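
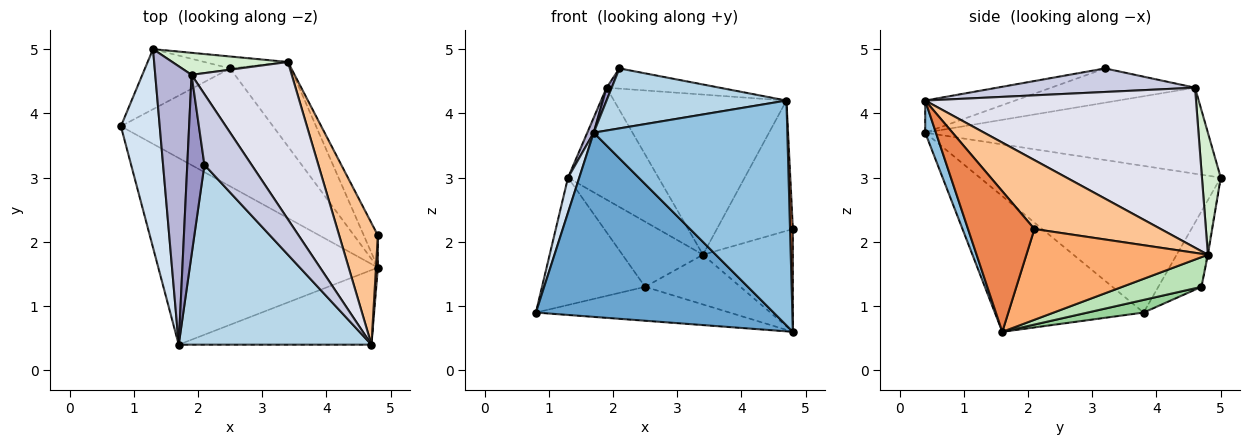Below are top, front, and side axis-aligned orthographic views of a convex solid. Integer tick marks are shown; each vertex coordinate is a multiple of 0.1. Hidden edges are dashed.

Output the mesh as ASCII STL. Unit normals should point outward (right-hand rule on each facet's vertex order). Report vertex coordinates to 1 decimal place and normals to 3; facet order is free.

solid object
 facet normal -0.403 -0.643 -0.651
  outer loop
   vertex 1.7 0.4 3.7
   vertex 0.8 3.8 0.9
   vertex 4.8 1.6 0.6
  endloop
 endfacet
 facet normal 0.052 -0.948 -0.314
  outer loop
   vertex 4.7 0.4 4.2
   vertex 1.7 0.4 3.7
   vertex 4.8 1.6 0.6
  endloop
 endfacet
 facet normal -0.156 -0.312 0.937
  outer loop
   vertex 4.7 0.4 4.2
   vertex 2.1 3.2 4.7
   vertex 1.7 0.4 3.7
  endloop
 endfacet
 facet normal -0.966 -0.045 0.256
  outer loop
   vertex 1.3 5.0 3.0
   vertex 0.8 3.8 0.9
   vertex 1.7 0.4 3.7
  endloop
 endfacet
 facet normal 0.999 -0.043 0.013
  outer loop
   vertex 4.8 2.1 2.2
   vertex 4.7 0.4 4.2
   vertex 4.8 1.6 0.6
  endloop
 endfacet
 facet normal 0.888 0.440 -0.137
  outer loop
   vertex 4.8 2.1 2.2
   vertex 4.8 1.6 0.6
   vertex 3.4 4.8 1.8
  endloop
 endfacet
 facet normal 0.772 0.465 0.434
  outer loop
   vertex 4.8 2.1 2.2
   vertex 3.4 4.8 1.8
   vertex 4.7 0.4 4.2
  endloop
 endfacet
 facet normal -0.354 0.846 -0.399
  outer loop
   vertex 2.5 4.7 1.3
   vertex 0.8 3.8 0.9
   vertex 1.3 5.0 3.0
  endloop
 endfacet
 facet normal -0.009 0.984 -0.180
  outer loop
   vertex 2.5 4.7 1.3
   vertex 1.3 5.0 3.0
   vertex 3.4 4.8 1.8
  endloop
 endfacet
 facet normal 0.080 0.275 -0.958
  outer loop
   vertex 2.5 4.7 1.3
   vertex 4.8 1.6 0.6
   vertex 0.8 3.8 0.9
  endloop
 endfacet
 facet normal 0.389 0.468 -0.794
  outer loop
   vertex 2.5 4.7 1.3
   vertex 3.4 4.8 1.8
   vertex 4.8 1.6 0.6
  endloop
 endfacet
 facet normal 0.200 0.961 0.189
  outer loop
   vertex 1.9 4.6 4.4
   vertex 3.4 4.8 1.8
   vertex 1.3 5.0 3.0
  endloop
 endfacet
 facet normal -0.894 -0.032 0.447
  outer loop
   vertex 1.9 4.6 4.4
   vertex 1.7 0.4 3.7
   vertex 2.1 3.2 4.7
  endloop
 endfacet
 facet normal -0.921 -0.021 0.389
  outer loop
   vertex 1.9 4.6 4.4
   vertex 1.3 5.0 3.0
   vertex 1.7 0.4 3.7
  endloop
 endfacet
 facet normal 0.433 0.248 0.867
  outer loop
   vertex 1.9 4.6 4.4
   vertex 2.1 3.2 4.7
   vertex 4.7 0.4 4.2
  endloop
 endfacet
 facet normal 0.746 0.475 0.467
  outer loop
   vertex 1.9 4.6 4.4
   vertex 4.7 0.4 4.2
   vertex 3.4 4.8 1.8
  endloop
 endfacet
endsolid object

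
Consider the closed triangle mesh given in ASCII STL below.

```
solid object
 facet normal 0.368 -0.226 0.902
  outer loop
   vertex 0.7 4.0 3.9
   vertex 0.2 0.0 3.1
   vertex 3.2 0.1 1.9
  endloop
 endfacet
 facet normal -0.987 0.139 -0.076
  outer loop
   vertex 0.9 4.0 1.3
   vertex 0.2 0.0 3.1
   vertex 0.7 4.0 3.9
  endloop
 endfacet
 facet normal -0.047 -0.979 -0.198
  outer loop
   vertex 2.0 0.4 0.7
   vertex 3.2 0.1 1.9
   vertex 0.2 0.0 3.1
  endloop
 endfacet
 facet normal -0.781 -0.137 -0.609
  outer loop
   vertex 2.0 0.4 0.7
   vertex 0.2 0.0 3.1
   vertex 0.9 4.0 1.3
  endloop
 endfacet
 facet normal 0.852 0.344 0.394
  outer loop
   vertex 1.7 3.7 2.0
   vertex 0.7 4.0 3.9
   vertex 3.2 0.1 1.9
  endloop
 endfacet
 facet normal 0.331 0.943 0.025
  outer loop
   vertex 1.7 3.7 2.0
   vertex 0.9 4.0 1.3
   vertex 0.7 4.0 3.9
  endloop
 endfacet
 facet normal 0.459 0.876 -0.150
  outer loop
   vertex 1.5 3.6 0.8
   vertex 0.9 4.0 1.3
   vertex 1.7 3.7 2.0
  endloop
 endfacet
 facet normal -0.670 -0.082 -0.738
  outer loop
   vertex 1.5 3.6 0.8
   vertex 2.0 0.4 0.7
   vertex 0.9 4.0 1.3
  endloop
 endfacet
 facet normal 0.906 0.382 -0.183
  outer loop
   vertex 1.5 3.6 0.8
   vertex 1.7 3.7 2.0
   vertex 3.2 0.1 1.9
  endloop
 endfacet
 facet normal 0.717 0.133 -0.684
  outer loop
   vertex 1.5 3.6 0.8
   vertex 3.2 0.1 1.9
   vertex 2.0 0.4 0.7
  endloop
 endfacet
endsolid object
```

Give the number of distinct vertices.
7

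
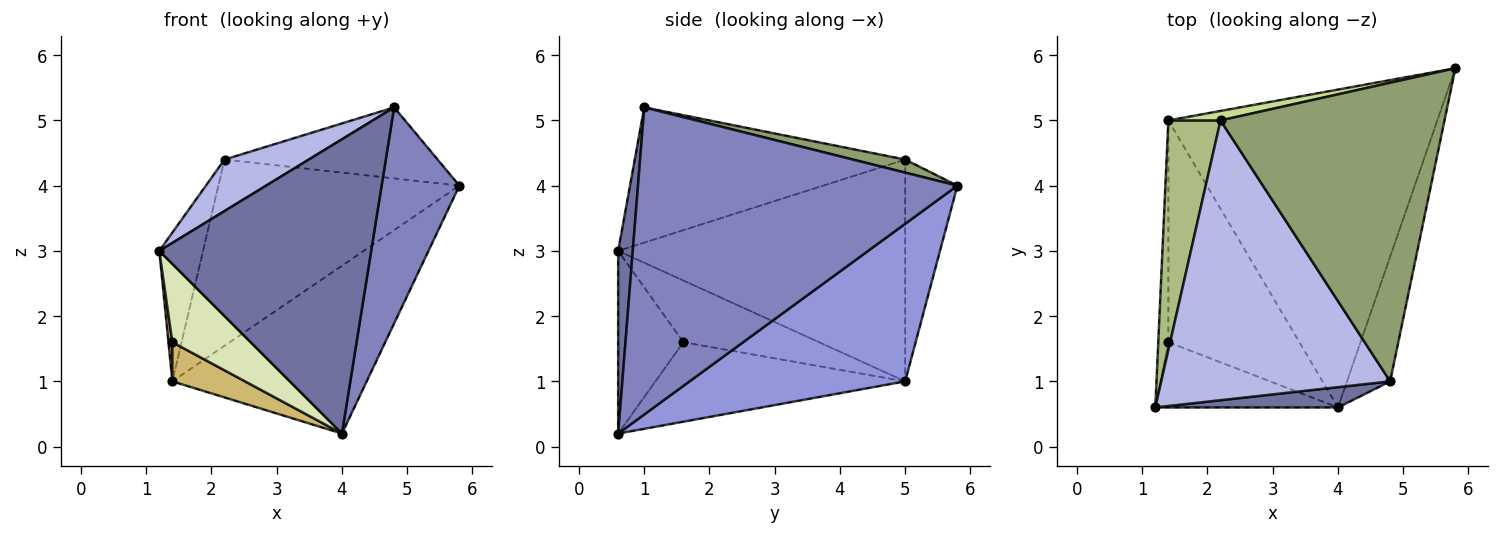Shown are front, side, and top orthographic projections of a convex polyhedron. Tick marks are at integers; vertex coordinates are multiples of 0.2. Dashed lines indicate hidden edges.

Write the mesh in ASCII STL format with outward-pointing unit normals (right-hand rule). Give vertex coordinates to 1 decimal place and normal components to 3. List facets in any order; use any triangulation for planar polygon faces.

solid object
 facet normal 0.069 -0.995 0.069
  outer loop
   vertex 4.0 0.6 0.2
   vertex 4.8 1.0 5.2
   vertex 1.2 0.6 3.0
  endloop
 endfacet
 facet normal 0.963 -0.234 -0.135
  outer loop
   vertex 4.0 0.6 0.2
   vertex 5.8 5.8 4.0
   vertex 4.8 1.0 5.2
  endloop
 endfacet
 facet normal 0.460 0.415 -0.785
  outer loop
   vertex 1.4 5.0 1.0
   vertex 5.8 5.8 4.0
   vertex 4.0 0.6 0.2
  endloop
 endfacet
 facet normal -0.502 -0.156 0.850
  outer loop
   vertex 2.2 5.0 4.4
   vertex 1.2 0.6 3.0
   vertex 4.8 1.0 5.2
  endloop
 endfacet
 facet normal 0.057 0.231 0.971
  outer loop
   vertex 2.2 5.0 4.4
   vertex 4.8 1.0 5.2
   vertex 5.8 5.8 4.0
  endloop
 endfacet
 facet normal -0.963 0.147 0.227
  outer loop
   vertex 2.2 5.0 4.4
   vertex 1.4 5.0 1.0
   vertex 1.2 0.6 3.0
  endloop
 endfacet
 facet normal -0.211 0.976 0.050
  outer loop
   vertex 2.2 5.0 4.4
   vertex 5.8 5.8 4.0
   vertex 1.4 5.0 1.0
  endloop
 endfacet
 facet normal -0.539 -0.647 -0.539
  outer loop
   vertex 1.4 1.6 1.6
   vertex 4.0 0.6 0.2
   vertex 1.2 0.6 3.0
  endloop
 endfacet
 facet normal -0.987 -0.028 -0.161
  outer loop
   vertex 1.4 1.6 1.6
   vertex 1.2 0.6 3.0
   vertex 1.4 5.0 1.0
  endloop
 endfacet
 facet normal -0.513 -0.149 -0.846
  outer loop
   vertex 1.4 1.6 1.6
   vertex 1.4 5.0 1.0
   vertex 4.0 0.6 0.2
  endloop
 endfacet
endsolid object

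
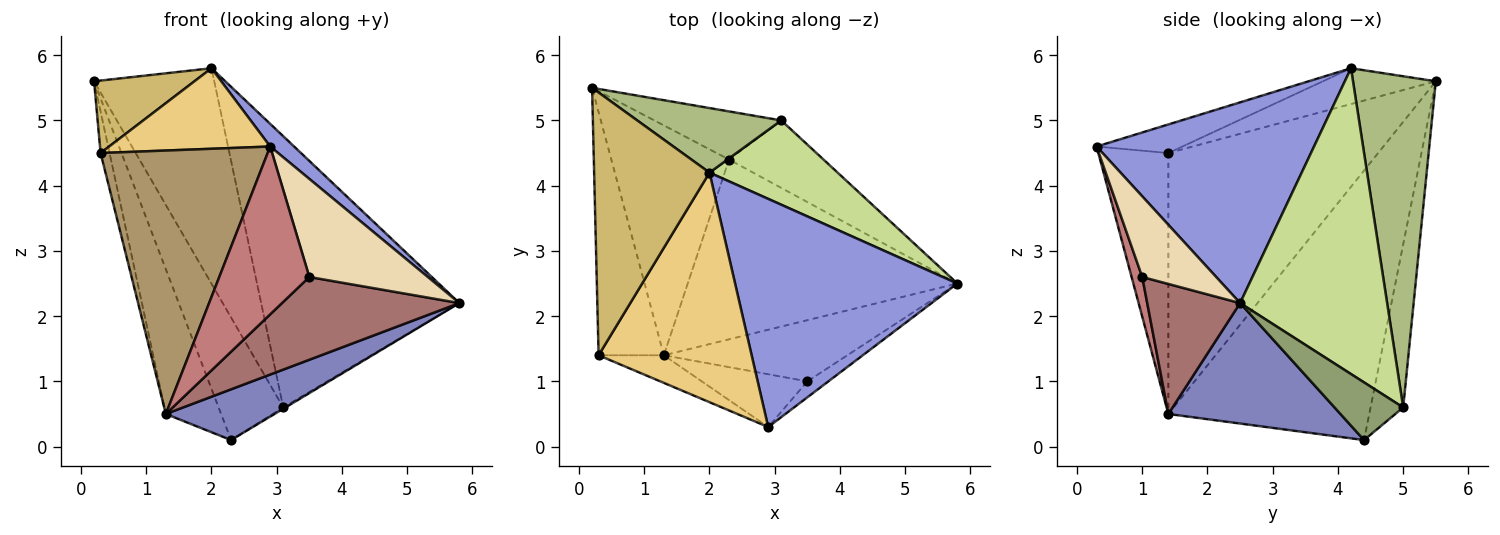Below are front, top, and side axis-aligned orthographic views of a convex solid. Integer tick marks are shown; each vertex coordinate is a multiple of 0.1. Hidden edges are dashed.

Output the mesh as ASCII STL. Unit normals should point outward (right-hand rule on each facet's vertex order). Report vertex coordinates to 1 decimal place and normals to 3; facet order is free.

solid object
 facet normal -0.889 0.244 -0.388
  outer loop
   vertex 1.3 1.4 0.5
   vertex 0.2 5.5 5.6
   vertex 2.3 4.4 0.1
  endloop
 endfacet
 facet normal 0.395 -0.250 -0.884
  outer loop
   vertex 1.3 1.4 0.5
   vertex 2.3 4.4 0.1
   vertex 5.8 2.5 2.2
  endloop
 endfacet
 facet normal 0.668 -0.074 0.740
  outer loop
   vertex 2.0 4.2 5.8
   vertex 2.9 0.3 4.6
   vertex 5.8 2.5 2.2
  endloop
 endfacet
 facet normal -0.425 0.843 -0.331
  outer loop
   vertex 3.1 5.0 0.6
   vertex 2.3 4.4 0.1
   vertex 0.2 5.5 5.6
  endloop
 endfacet
 facet normal 0.521 0.017 -0.853
  outer loop
   vertex 3.1 5.0 0.6
   vertex 5.8 2.5 2.2
   vertex 2.3 4.4 0.1
  endloop
 endfacet
 facet normal 0.551 0.800 0.240
  outer loop
   vertex 3.1 5.0 0.6
   vertex 0.2 5.5 5.6
   vertex 2.0 4.2 5.8
  endloop
 endfacet
 facet normal 0.578 0.779 0.242
  outer loop
   vertex 3.1 5.0 0.6
   vertex 2.0 4.2 5.8
   vertex 5.8 2.5 2.2
  endloop
 endfacet
 facet normal -0.969 0.041 -0.242
  outer loop
   vertex 0.3 1.4 4.5
   vertex 0.2 5.5 5.6
   vertex 1.3 1.4 0.5
  endloop
 endfacet
 facet normal -0.385 -0.918 -0.096
  outer loop
   vertex 0.3 1.4 4.5
   vertex 1.3 1.4 0.5
   vertex 2.9 0.3 4.6
  endloop
 endfacet
 facet normal -0.287 -0.255 0.924
  outer loop
   vertex 0.3 1.4 4.5
   vertex 2.0 4.2 5.8
   vertex 0.2 5.5 5.6
  endloop
 endfacet
 facet normal -0.174 -0.326 0.929
  outer loop
   vertex 0.3 1.4 4.5
   vertex 2.9 0.3 4.6
   vertex 2.0 4.2 5.8
  endloop
 endfacet
 facet normal 0.524 -0.840 -0.137
  outer loop
   vertex 3.5 1.0 2.6
   vertex 5.8 2.5 2.2
   vertex 2.9 0.3 4.6
  endloop
 endfacet
 facet normal 0.388 -0.741 -0.548
  outer loop
   vertex 3.5 1.0 2.6
   vertex 1.3 1.4 0.5
   vertex 5.8 2.5 2.2
  endloop
 endfacet
 facet normal 0.112 -0.948 -0.298
  outer loop
   vertex 3.5 1.0 2.6
   vertex 2.9 0.3 4.6
   vertex 1.3 1.4 0.5
  endloop
 endfacet
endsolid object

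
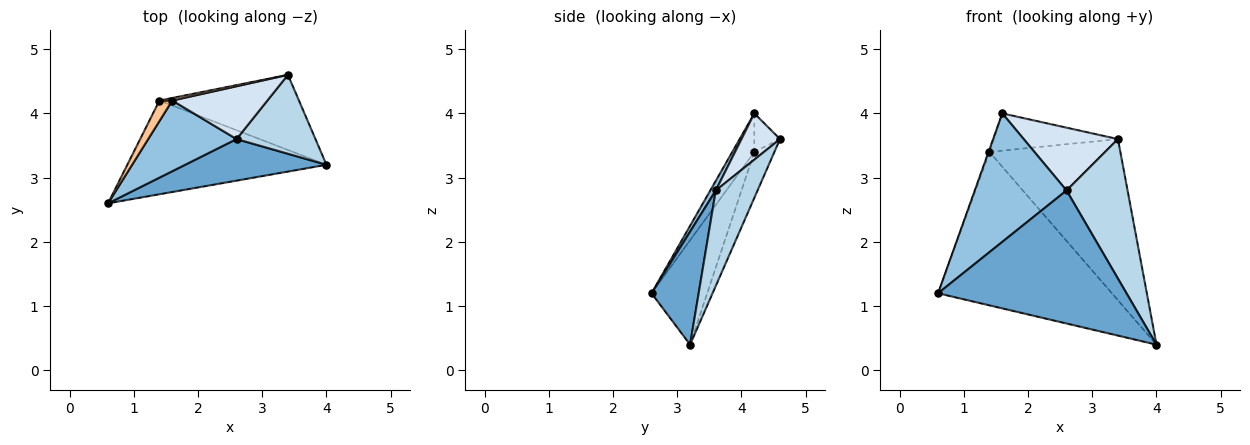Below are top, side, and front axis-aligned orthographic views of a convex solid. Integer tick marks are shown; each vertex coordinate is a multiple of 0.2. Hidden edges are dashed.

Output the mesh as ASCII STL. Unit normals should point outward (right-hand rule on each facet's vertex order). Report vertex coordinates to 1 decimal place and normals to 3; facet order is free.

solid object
 facet normal 0.232 -0.928 0.290
  outer loop
   vertex 2.6 3.6 2.8
   vertex 0.6 2.6 1.2
   vertex 4.0 3.2 0.4
  endloop
 endfacet
 facet normal 0.053 -0.875 0.481
  outer loop
   vertex 2.6 3.6 2.8
   vertex 1.6 4.2 4.0
   vertex 0.6 2.6 1.2
  endloop
 endfacet
 facet normal 0.512 -0.748 0.423
  outer loop
   vertex 2.6 3.6 2.8
   vertex 4.0 3.2 0.4
   vertex 3.4 4.6 3.6
  endloop
 endfacet
 facet normal 0.299 -0.730 0.614
  outer loop
   vertex 2.6 3.6 2.8
   vertex 3.4 4.6 3.6
   vertex 1.6 4.2 4.0
  endloop
 endfacet
 facet normal -0.264 0.823 -0.503
  outer loop
   vertex 1.4 4.2 3.4
   vertex 4.0 3.2 0.4
   vertex 0.6 2.6 1.2
  endloop
 endfacet
 facet normal -0.138 0.898 -0.419
  outer loop
   vertex 1.4 4.2 3.4
   vertex 3.4 4.6 3.6
   vertex 4.0 3.2 0.4
  endloop
 endfacet
 facet normal -0.948 0.039 0.316
  outer loop
   vertex 1.4 4.2 3.4
   vertex 0.6 2.6 1.2
   vertex 1.6 4.2 4.0
  endloop
 endfacet
 facet normal -0.202 0.977 0.067
  outer loop
   vertex 1.4 4.2 3.4
   vertex 1.6 4.2 4.0
   vertex 3.4 4.6 3.6
  endloop
 endfacet
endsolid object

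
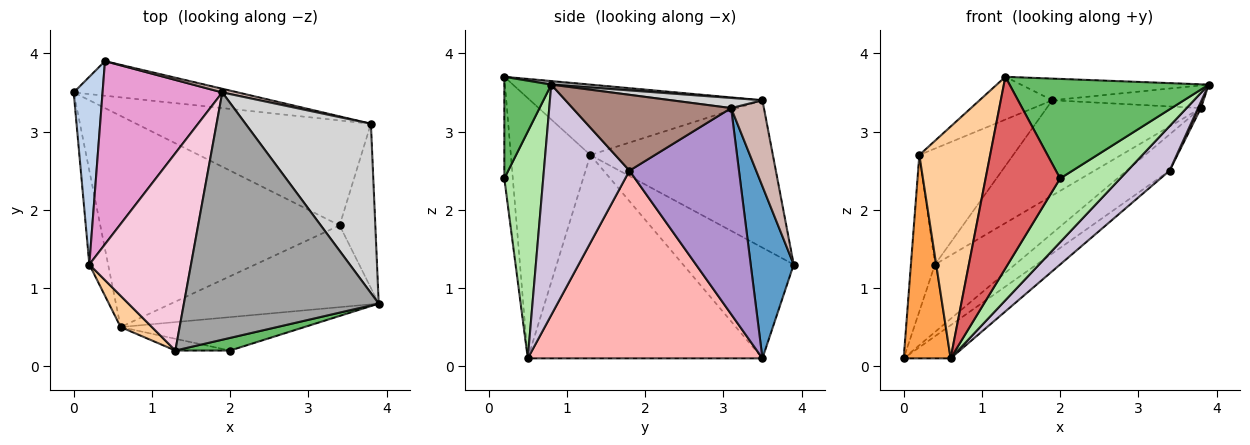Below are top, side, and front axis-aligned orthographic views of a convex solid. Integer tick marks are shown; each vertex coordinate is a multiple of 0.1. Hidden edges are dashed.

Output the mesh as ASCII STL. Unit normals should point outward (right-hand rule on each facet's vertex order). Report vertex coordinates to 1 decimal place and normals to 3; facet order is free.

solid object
 facet normal 0.431 0.803 -0.411
  outer loop
   vertex 3.8 3.1 3.3
   vertex 0.0 3.5 0.1
   vertex 0.4 3.9 1.3
  endloop
 endfacet
 facet normal -0.947 0.206 0.247
  outer loop
   vertex 0.2 1.3 2.7
   vertex 0.4 3.9 1.3
   vertex 0.0 3.5 0.1
  endloop
 endfacet
 facet normal -0.977 -0.195 -0.090
  outer loop
   vertex 0.2 1.3 2.7
   vertex 0.0 3.5 0.1
   vertex 0.6 0.5 0.1
  endloop
 endfacet
 facet normal -0.744 -0.662 0.089
  outer loop
   vertex 0.2 1.3 2.7
   vertex 0.6 0.5 0.1
   vertex 1.3 0.2 3.7
  endloop
 endfacet
 facet normal 0.228 -0.966 0.123
  outer loop
   vertex 2.0 0.2 2.4
   vertex 3.9 0.8 3.6
   vertex 1.3 0.2 3.7
  endloop
 endfacet
 facet normal 0.497 -0.769 -0.403
  outer loop
   vertex 2.0 0.2 2.4
   vertex 0.6 0.5 0.1
   vertex 3.9 0.8 3.6
  endloop
 endfacet
 facet normal -0.113 -0.992 -0.061
  outer loop
   vertex 2.0 0.2 2.4
   vertex 1.3 0.2 3.7
   vertex 0.6 0.5 0.1
  endloop
 endfacet
 facet normal 0.612 0.122 -0.781
  outer loop
   vertex 3.4 1.8 2.5
   vertex 0.6 0.5 0.1
   vertex 0.0 3.5 0.1
  endloop
 endfacet
 facet normal 0.639 0.251 -0.727
  outer loop
   vertex 3.4 1.8 2.5
   vertex 0.0 3.5 0.1
   vertex 3.8 3.1 3.3
  endloop
 endfacet
 facet normal 0.698 -0.343 -0.629
  outer loop
   vertex 3.4 1.8 2.5
   vertex 3.9 0.8 3.6
   vertex 0.6 0.5 0.1
  endloop
 endfacet
 facet normal 0.905 -0.016 -0.426
  outer loop
   vertex 3.4 1.8 2.5
   vertex 3.8 3.1 3.3
   vertex 3.9 0.8 3.6
  endloop
 endfacet
 facet normal 0.208 0.977 0.038
  outer loop
   vertex 1.9 3.5 3.4
   vertex 3.8 3.1 3.3
   vertex 0.4 3.9 1.3
  endloop
 endfacet
 facet normal -0.721 0.371 0.586
  outer loop
   vertex 1.9 3.5 3.4
   vertex 0.4 3.9 1.3
   vertex 0.2 1.3 2.7
  endloop
 endfacet
 facet normal -0.560 0.175 0.809
  outer loop
   vertex 1.9 3.5 3.4
   vertex 0.2 1.3 2.7
   vertex 1.3 0.2 3.7
  endloop
 endfacet
 facet normal 0.018 0.087 0.996
  outer loop
   vertex 1.9 3.5 3.4
   vertex 1.3 0.2 3.7
   vertex 3.9 0.8 3.6
  endloop
 endfacet
 facet normal 0.080 0.132 0.988
  outer loop
   vertex 1.9 3.5 3.4
   vertex 3.9 0.8 3.6
   vertex 3.8 3.1 3.3
  endloop
 endfacet
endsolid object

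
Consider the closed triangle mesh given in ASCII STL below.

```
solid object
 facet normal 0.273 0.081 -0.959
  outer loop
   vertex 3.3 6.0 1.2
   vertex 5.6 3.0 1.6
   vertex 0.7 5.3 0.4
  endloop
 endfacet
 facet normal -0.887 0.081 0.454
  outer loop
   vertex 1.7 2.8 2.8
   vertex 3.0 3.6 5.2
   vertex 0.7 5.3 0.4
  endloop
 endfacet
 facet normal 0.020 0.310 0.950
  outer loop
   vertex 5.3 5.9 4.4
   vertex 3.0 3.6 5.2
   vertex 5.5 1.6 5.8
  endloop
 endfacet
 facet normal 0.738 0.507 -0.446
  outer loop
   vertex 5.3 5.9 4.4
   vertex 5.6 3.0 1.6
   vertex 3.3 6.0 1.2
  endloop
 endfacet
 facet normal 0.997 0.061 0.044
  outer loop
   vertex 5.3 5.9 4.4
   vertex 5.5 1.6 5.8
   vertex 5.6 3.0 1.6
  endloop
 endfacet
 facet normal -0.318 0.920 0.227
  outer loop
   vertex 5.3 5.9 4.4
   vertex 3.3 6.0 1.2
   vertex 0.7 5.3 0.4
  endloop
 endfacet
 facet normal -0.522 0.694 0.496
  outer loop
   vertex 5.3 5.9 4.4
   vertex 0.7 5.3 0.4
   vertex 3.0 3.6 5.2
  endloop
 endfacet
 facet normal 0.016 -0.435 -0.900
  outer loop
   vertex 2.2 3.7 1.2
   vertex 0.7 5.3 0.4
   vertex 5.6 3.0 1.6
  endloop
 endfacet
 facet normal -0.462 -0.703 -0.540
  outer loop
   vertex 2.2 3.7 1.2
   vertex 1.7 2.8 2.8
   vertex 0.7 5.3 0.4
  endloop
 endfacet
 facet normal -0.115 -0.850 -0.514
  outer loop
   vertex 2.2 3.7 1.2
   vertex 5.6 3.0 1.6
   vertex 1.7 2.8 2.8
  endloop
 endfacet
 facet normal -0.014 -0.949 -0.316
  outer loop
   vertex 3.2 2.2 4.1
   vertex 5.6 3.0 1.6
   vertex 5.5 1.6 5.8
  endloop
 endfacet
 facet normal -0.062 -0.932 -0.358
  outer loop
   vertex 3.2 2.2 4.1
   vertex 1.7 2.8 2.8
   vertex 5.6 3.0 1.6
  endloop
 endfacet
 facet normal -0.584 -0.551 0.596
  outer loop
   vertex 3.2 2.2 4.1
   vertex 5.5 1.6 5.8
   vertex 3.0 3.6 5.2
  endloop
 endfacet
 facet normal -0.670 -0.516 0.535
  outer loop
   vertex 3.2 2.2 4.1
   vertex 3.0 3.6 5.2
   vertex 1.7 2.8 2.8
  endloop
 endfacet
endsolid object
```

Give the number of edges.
21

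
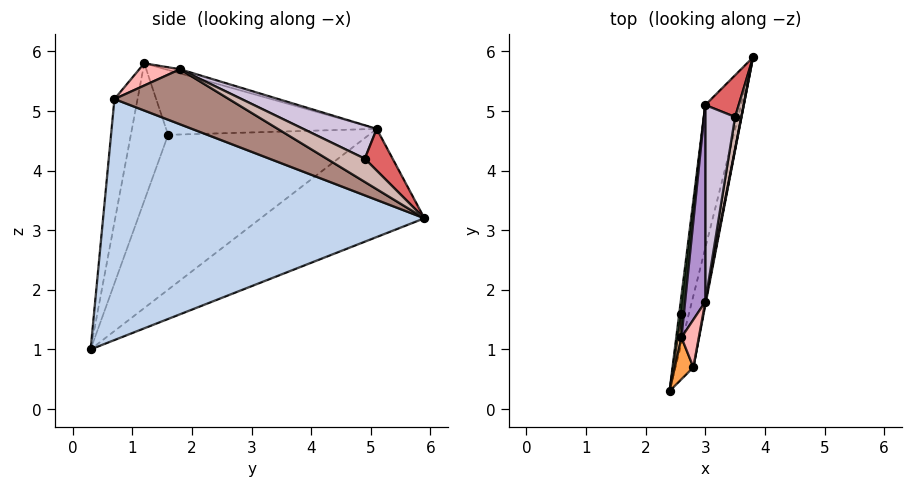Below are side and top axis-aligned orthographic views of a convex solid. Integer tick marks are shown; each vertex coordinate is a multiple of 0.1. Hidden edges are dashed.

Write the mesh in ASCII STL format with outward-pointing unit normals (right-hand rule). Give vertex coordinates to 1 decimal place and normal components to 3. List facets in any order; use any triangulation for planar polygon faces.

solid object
 facet normal -0.893 0.339 -0.295
  outer loop
   vertex 3.0 5.1 4.7
   vertex 3.8 5.9 3.2
   vertex 2.4 0.3 1.0
  endloop
 endfacet
 facet normal 0.974 -0.215 -0.072
  outer loop
   vertex 2.8 0.7 5.2
   vertex 2.4 0.3 1.0
   vertex 3.8 5.9 3.2
  endloop
 endfacet
 facet normal -0.858 -0.498 0.129
  outer loop
   vertex 2.8 0.7 5.2
   vertex 2.6 1.2 5.8
   vertex 2.4 0.3 1.0
  endloop
 endfacet
 facet normal -0.996 0.080 0.027
  outer loop
   vertex 2.6 1.6 4.6
   vertex 2.4 0.3 1.0
   vertex 2.6 1.2 5.8
  endloop
 endfacet
 facet normal -0.993 0.113 0.014
  outer loop
   vertex 2.6 1.6 4.6
   vertex 3.0 5.1 4.7
   vertex 2.4 0.3 1.0
  endloop
 endfacet
 facet normal -0.993 0.112 0.037
  outer loop
   vertex 2.6 1.6 4.6
   vertex 2.6 1.2 5.8
   vertex 3.0 5.1 4.7
  endloop
 endfacet
 facet normal 0.727 0.364 0.582
  outer loop
   vertex 3.5 4.9 4.2
   vertex 3.8 5.9 3.2
   vertex 3.0 5.1 4.7
  endloop
 endfacet
 facet normal 0.726 -0.390 0.567
  outer loop
   vertex 3.0 1.8 5.7
   vertex 2.6 1.2 5.8
   vertex 2.8 0.7 5.2
  endloop
 endfacet
 facet normal -0.192 0.285 0.939
  outer loop
   vertex 3.0 1.8 5.7
   vertex 3.0 5.1 4.7
   vertex 2.6 1.2 5.8
  endloop
 endfacet
 facet normal 0.732 0.198 0.652
  outer loop
   vertex 3.0 1.8 5.7
   vertex 3.5 4.9 4.2
   vertex 3.0 5.1 4.7
  endloop
 endfacet
 facet normal 0.983 -0.184 0.012
  outer loop
   vertex 3.0 1.8 5.7
   vertex 2.8 0.7 5.2
   vertex 3.8 5.9 3.2
  endloop
 endfacet
 facet normal 0.965 -0.030 0.259
  outer loop
   vertex 3.0 1.8 5.7
   vertex 3.8 5.9 3.2
   vertex 3.5 4.9 4.2
  endloop
 endfacet
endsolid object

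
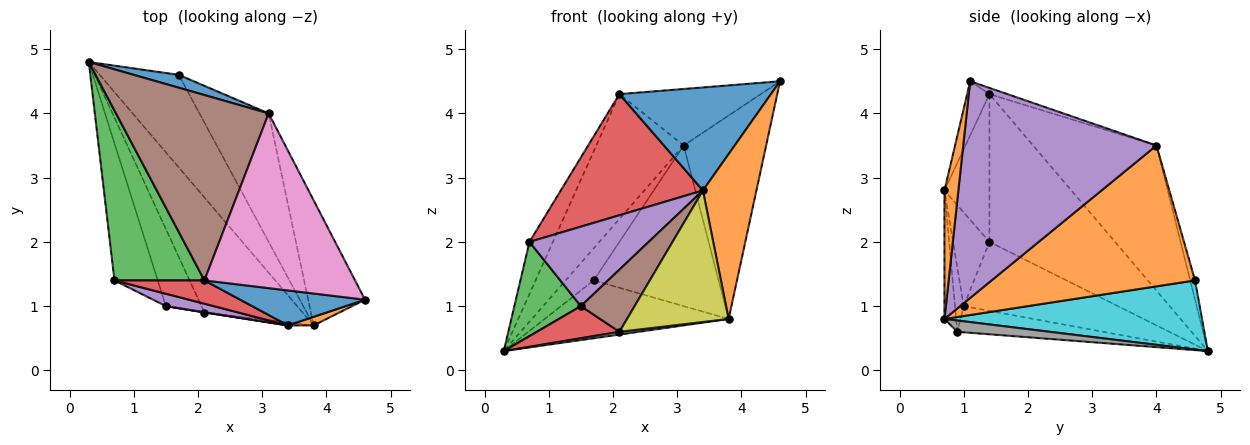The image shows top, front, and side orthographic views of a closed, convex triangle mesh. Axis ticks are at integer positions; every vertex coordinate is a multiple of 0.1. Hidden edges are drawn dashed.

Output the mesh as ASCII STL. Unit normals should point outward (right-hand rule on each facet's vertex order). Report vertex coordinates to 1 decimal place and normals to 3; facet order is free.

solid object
 facet normal -0.138 -0.938 0.318
  outer loop
   vertex 2.1 1.4 4.3
   vertex 3.4 0.7 2.8
   vertex 4.6 1.1 4.5
  endloop
 endfacet
 facet normal 0.251 -0.967 0.050
  outer loop
   vertex 3.8 0.7 0.8
   vertex 4.6 1.1 4.5
   vertex 3.4 0.7 2.8
  endloop
 endfacet
 facet normal -0.844 0.157 0.513
  outer loop
   vertex 0.7 1.4 2.0
   vertex 2.1 1.4 4.3
   vertex 0.3 4.8 0.3
  endloop
 endfacet
 facet normal -0.297 -0.938 0.181
  outer loop
   vertex 0.7 1.4 2.0
   vertex 3.4 0.7 2.8
   vertex 2.1 1.4 4.3
  endloop
 endfacet
 facet normal 0.894 0.382 -0.235
  outer loop
   vertex 3.1 4.0 3.5
   vertex 4.6 1.1 4.5
   vertex 3.8 0.7 0.8
  endloop
 endfacet
 facet normal -0.619 0.439 0.651
  outer loop
   vertex 3.1 4.0 3.5
   vertex 0.3 4.8 0.3
   vertex 2.1 1.4 4.3
  endloop
 endfacet
 facet normal -0.039 0.308 0.951
  outer loop
   vertex 3.1 4.0 3.5
   vertex 2.1 1.4 4.3
   vertex 4.6 1.1 4.5
  endloop
 endfacet
 facet normal 0.114 -0.024 -0.993
  outer loop
   vertex 2.1 0.9 0.6
   vertex 0.3 4.8 0.3
   vertex 3.8 0.7 0.8
  endloop
 endfacet
 facet normal -0.114 -0.993 -0.023
  outer loop
   vertex 2.1 0.9 0.6
   vertex 3.8 0.7 0.8
   vertex 3.4 0.7 2.8
  endloop
 endfacet
 facet normal 0.596 0.426 -0.681
  outer loop
   vertex 1.7 4.6 1.4
   vertex 3.8 0.7 0.8
   vertex 0.3 4.8 0.3
  endloop
 endfacet
 facet normal -0.157 0.917 0.367
  outer loop
   vertex 1.7 4.6 1.4
   vertex 0.3 4.8 0.3
   vertex 3.1 4.0 3.5
  endloop
 endfacet
 facet normal 0.786 0.483 -0.386
  outer loop
   vertex 1.7 4.6 1.4
   vertex 3.1 4.0 3.5
   vertex 3.8 0.7 0.8
  endloop
 endfacet
 facet normal -0.796 -0.343 -0.499
  outer loop
   vertex 1.5 1.0 1.0
   vertex 0.7 1.4 2.0
   vertex 0.3 4.8 0.3
  endloop
 endfacet
 facet normal -0.562 -0.318 -0.763
  outer loop
   vertex 1.5 1.0 1.0
   vertex 0.3 4.8 0.3
   vertex 2.1 0.9 0.6
  endloop
 endfacet
 facet normal -0.289 -0.946 0.147
  outer loop
   vertex 1.5 1.0 1.0
   vertex 3.4 0.7 2.8
   vertex 0.7 1.4 2.0
  endloop
 endfacet
 facet normal -0.161 -0.987 0.005
  outer loop
   vertex 1.5 1.0 1.0
   vertex 2.1 0.9 0.6
   vertex 3.4 0.7 2.8
  endloop
 endfacet
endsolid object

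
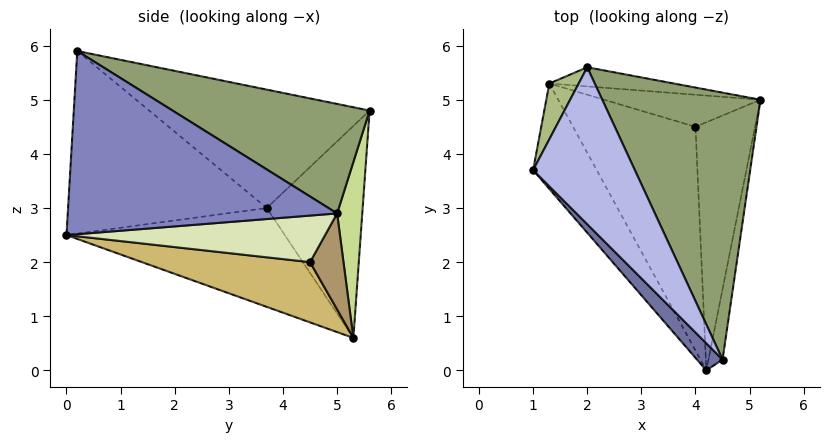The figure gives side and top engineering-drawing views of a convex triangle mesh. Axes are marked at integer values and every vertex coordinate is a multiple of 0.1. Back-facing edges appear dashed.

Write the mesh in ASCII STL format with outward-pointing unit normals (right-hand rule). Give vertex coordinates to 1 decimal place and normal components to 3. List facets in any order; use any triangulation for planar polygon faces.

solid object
 facet normal -0.745 -0.659 0.104
  outer loop
   vertex 4.5 0.2 5.9
   vertex 1.0 3.7 3.0
   vertex 4.2 0.0 2.5
  endloop
 endfacet
 facet normal 0.979 -0.190 -0.075
  outer loop
   vertex 4.5 0.2 5.9
   vertex 4.2 0.0 2.5
   vertex 5.2 5.0 2.9
  endloop
 endfacet
 facet normal -0.704 -0.547 -0.453
  outer loop
   vertex 1.3 5.3 0.6
   vertex 4.2 0.0 2.5
   vertex 1.0 3.7 3.0
  endloop
 endfacet
 facet normal -0.741 -0.213 0.637
  outer loop
   vertex 2.0 5.6 4.8
   vertex 1.0 3.7 3.0
   vertex 4.5 0.2 5.9
  endloop
 endfacet
 facet normal 0.523 0.396 0.755
  outer loop
   vertex 2.0 5.6 4.8
   vertex 4.5 0.2 5.9
   vertex 5.2 5.0 2.9
  endloop
 endfacet
 facet normal -0.922 0.364 0.128
  outer loop
   vertex 2.0 5.6 4.8
   vertex 1.3 5.3 0.6
   vertex 1.0 3.7 3.0
  endloop
 endfacet
 facet normal 0.130 0.987 -0.092
  outer loop
   vertex 2.0 5.6 4.8
   vertex 5.2 5.0 2.9
   vertex 1.3 5.3 0.6
  endloop
 endfacet
 facet normal 0.615 -0.060 -0.786
  outer loop
   vertex 4.0 4.5 2.0
   vertex 5.2 5.0 2.9
   vertex 4.2 0.0 2.5
  endloop
 endfacet
 facet normal 0.505 0.267 -0.821
  outer loop
   vertex 4.0 4.5 2.0
   vertex 1.3 5.3 0.6
   vertex 5.2 5.0 2.9
  endloop
 endfacet
 facet normal 0.440 -0.080 -0.894
  outer loop
   vertex 4.0 4.5 2.0
   vertex 4.2 0.0 2.5
   vertex 1.3 5.3 0.6
  endloop
 endfacet
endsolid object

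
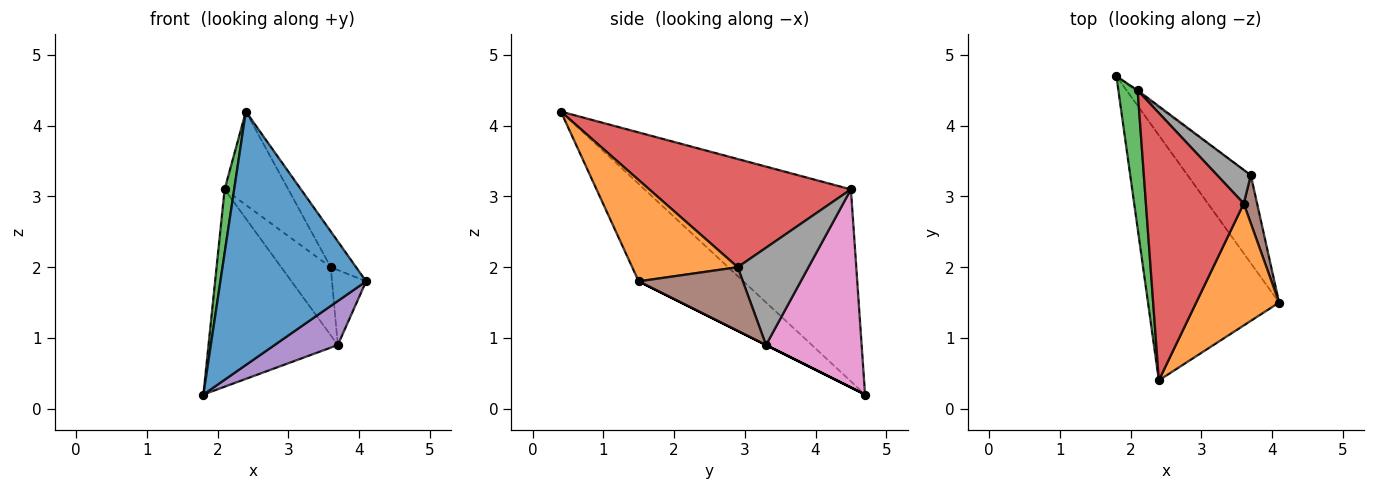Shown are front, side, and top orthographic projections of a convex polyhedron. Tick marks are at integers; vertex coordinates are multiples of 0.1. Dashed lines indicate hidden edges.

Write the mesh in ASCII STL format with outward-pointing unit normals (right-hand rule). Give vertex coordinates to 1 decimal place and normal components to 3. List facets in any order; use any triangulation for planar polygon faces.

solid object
 facet normal -0.459 -0.639 -0.618
  outer loop
   vertex 2.4 0.4 4.2
   vertex 1.8 4.7 0.2
   vertex 4.1 1.5 1.8
  endloop
 endfacet
 facet normal 0.761 0.183 0.623
  outer loop
   vertex 3.6 2.9 2.0
   vertex 2.4 0.4 4.2
   vertex 4.1 1.5 1.8
  endloop
 endfacet
 facet normal -0.994 -0.046 0.100
  outer loop
   vertex 2.1 4.5 3.1
   vertex 1.8 4.7 0.2
   vertex 2.4 0.4 4.2
  endloop
 endfacet
 facet normal 0.722 0.228 0.653
  outer loop
   vertex 2.1 4.5 3.1
   vertex 2.4 0.4 4.2
   vertex 3.6 2.9 2.0
  endloop
 endfacet
 facet normal 0.000 -0.447 -0.894
  outer loop
   vertex 3.7 3.3 0.9
   vertex 4.1 1.5 1.8
   vertex 1.8 4.7 0.2
  endloop
 endfacet
 facet normal 0.932 0.305 0.196
  outer loop
   vertex 3.7 3.3 0.9
   vertex 3.6 2.9 2.0
   vertex 4.1 1.5 1.8
  endloop
 endfacet
 facet normal 0.595 0.804 -0.006
  outer loop
   vertex 3.7 3.3 0.9
   vertex 1.8 4.7 0.2
   vertex 2.1 4.5 3.1
  endloop
 endfacet
 facet normal 0.788 0.552 0.272
  outer loop
   vertex 3.7 3.3 0.9
   vertex 2.1 4.5 3.1
   vertex 3.6 2.9 2.0
  endloop
 endfacet
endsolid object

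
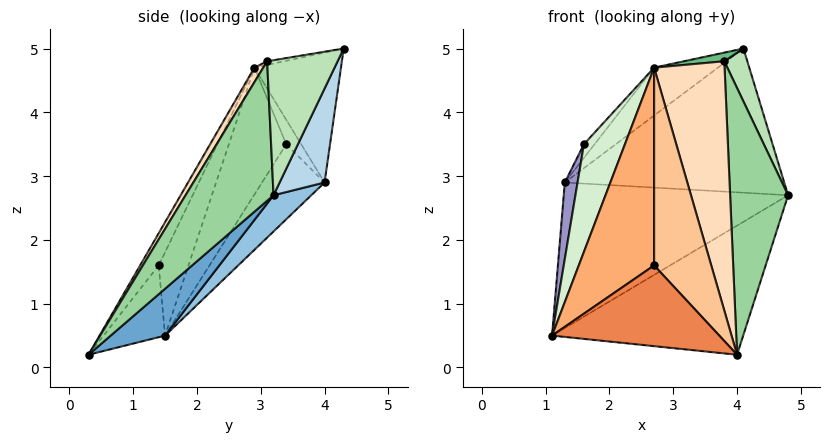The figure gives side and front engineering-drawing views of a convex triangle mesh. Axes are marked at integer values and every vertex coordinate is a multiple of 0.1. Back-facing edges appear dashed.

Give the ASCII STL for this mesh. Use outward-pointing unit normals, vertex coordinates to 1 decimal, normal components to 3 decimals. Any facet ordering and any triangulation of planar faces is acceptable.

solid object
 facet normal 0.175 0.615 -0.769
  outer loop
   vertex 4.0 0.3 0.2
   vertex 1.1 1.5 0.5
   vertex 4.8 3.2 2.7
  endloop
 endfacet
 facet normal 0.115 0.683 -0.721
  outer loop
   vertex 1.3 4.0 2.9
   vertex 4.8 3.2 2.7
   vertex 1.1 1.5 0.5
  endloop
 endfacet
 facet normal 0.186 0.907 -0.377
  outer loop
   vertex 1.3 4.0 2.9
   vertex 4.1 4.3 5.0
   vertex 4.8 3.2 2.7
  endloop
 endfacet
 facet normal -0.572 0.422 0.703
  outer loop
   vertex 1.3 4.0 2.9
   vertex 2.7 2.9 4.7
   vertex 4.1 4.3 5.0
  endloop
 endfacet
 facet normal -0.319 -0.866 0.385
  outer loop
   vertex 2.7 1.4 1.6
   vertex 1.1 1.5 0.5
   vertex 4.0 0.3 0.2
  endloop
 endfacet
 facet normal -0.335 -0.848 0.410
  outer loop
   vertex 2.7 1.4 1.6
   vertex 2.7 2.9 4.7
   vertex 1.1 1.5 0.5
  endloop
 endfacet
 facet normal -0.281 -0.864 0.418
  outer loop
   vertex 2.7 1.4 1.6
   vertex 4.0 0.3 0.2
   vertex 2.7 2.9 4.7
  endloop
 endfacet
 facet normal 0.107 -0.847 0.520
  outer loop
   vertex 3.8 3.1 4.8
   vertex 2.7 2.9 4.7
   vertex 4.0 0.3 0.2
  endloop
 endfacet
 facet normal -0.063 -0.149 0.987
  outer loop
   vertex 3.8 3.1 4.8
   vertex 4.1 4.3 5.0
   vertex 2.7 2.9 4.7
  endloop
 endfacet
 facet normal 0.783 -0.516 0.348
  outer loop
   vertex 3.8 3.1 4.8
   vertex 4.0 0.3 0.2
   vertex 4.8 3.2 2.7
  endloop
 endfacet
 facet normal 0.871 -0.285 0.401
  outer loop
   vertex 3.8 3.1 4.8
   vertex 4.8 3.2 2.7
   vertex 4.1 4.3 5.0
  endloop
 endfacet
 facet normal -0.727 -0.519 0.450
  outer loop
   vertex 1.6 3.4 3.5
   vertex 1.1 1.5 0.5
   vertex 2.7 2.9 4.7
  endloop
 endfacet
 facet normal -0.941 -0.192 0.278
  outer loop
   vertex 1.6 3.4 3.5
   vertex 1.3 4.0 2.9
   vertex 1.1 1.5 0.5
  endloop
 endfacet
 facet normal -0.579 0.413 0.703
  outer loop
   vertex 1.6 3.4 3.5
   vertex 2.7 2.9 4.7
   vertex 1.3 4.0 2.9
  endloop
 endfacet
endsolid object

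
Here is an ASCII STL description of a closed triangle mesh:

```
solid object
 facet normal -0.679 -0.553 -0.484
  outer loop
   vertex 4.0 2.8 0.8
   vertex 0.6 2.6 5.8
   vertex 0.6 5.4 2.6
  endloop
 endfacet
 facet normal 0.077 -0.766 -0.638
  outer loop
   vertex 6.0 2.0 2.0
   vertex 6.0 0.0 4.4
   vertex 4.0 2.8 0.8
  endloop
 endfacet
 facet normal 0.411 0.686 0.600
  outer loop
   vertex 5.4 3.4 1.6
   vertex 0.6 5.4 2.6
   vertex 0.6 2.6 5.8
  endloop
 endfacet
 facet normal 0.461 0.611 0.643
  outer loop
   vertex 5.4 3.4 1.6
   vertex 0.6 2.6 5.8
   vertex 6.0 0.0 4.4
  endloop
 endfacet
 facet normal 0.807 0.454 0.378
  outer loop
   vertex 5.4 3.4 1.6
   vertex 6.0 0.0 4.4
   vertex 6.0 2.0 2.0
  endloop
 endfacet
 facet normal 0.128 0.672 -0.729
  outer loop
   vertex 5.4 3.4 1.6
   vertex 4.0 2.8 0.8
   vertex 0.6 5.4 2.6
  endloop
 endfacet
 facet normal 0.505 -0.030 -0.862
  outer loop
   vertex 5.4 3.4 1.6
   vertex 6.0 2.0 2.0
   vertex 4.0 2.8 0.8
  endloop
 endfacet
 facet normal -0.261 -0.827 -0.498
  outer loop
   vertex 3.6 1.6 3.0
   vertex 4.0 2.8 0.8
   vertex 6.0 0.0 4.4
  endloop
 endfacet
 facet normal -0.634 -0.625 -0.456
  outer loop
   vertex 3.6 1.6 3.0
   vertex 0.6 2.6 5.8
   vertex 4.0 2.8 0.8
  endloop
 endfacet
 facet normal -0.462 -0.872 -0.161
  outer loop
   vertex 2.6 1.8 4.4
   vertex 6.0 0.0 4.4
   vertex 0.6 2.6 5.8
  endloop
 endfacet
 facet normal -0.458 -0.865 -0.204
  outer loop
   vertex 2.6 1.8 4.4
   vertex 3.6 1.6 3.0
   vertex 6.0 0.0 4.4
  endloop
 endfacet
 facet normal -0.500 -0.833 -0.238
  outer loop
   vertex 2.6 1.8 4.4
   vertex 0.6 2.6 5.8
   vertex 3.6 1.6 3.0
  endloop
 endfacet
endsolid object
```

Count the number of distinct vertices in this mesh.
8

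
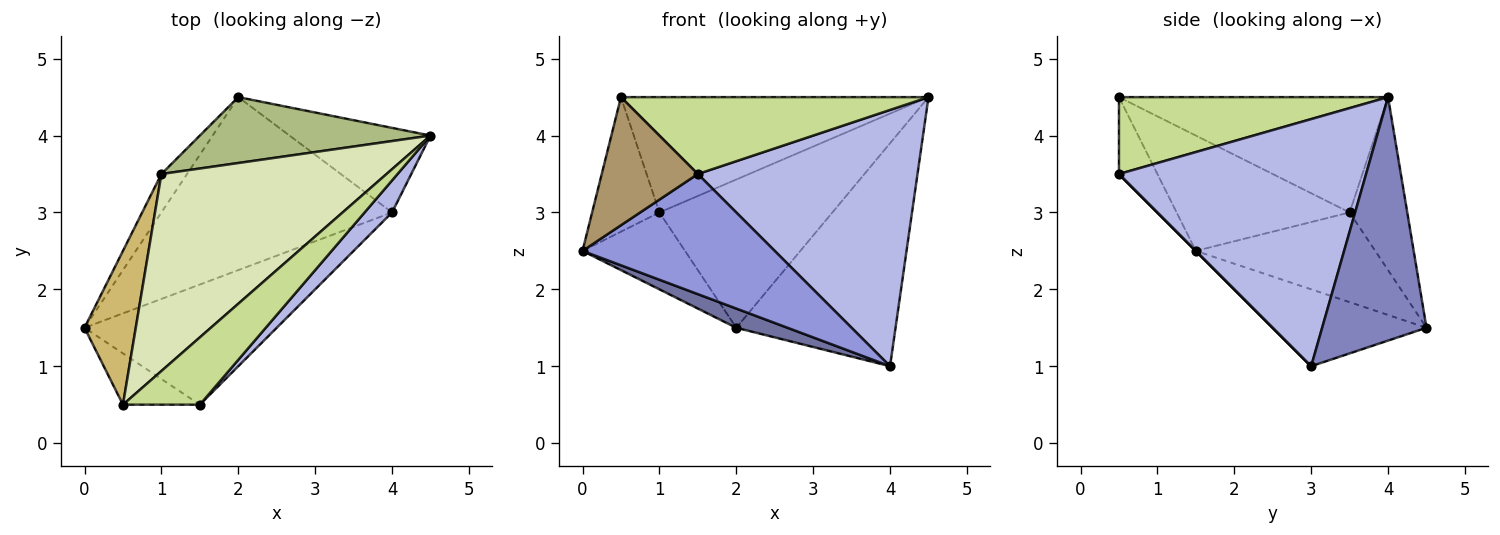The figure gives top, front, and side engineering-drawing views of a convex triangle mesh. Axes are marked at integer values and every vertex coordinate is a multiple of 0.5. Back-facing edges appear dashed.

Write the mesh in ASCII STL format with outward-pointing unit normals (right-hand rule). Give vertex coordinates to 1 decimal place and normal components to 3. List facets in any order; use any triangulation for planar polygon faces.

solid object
 facet normal -0.314 -0.105 -0.943
  outer loop
   vertex 4.0 3.0 1.0
   vertex 0.0 1.5 2.5
   vertex 2.0 4.5 1.5
  endloop
 endfacet
 facet normal 0.522 0.797 -0.302
  outer loop
   vertex 4.0 3.0 1.0
   vertex 2.0 4.5 1.5
   vertex 4.5 4.0 4.5
  endloop
 endfacet
 facet normal 0.000 -0.707 -0.707
  outer loop
   vertex 1.5 0.5 3.5
   vertex 0.0 1.5 2.5
   vertex 4.0 3.0 1.0
  endloop
 endfacet
 facet normal 0.745 -0.662 0.083
  outer loop
   vertex 1.5 0.5 3.5
   vertex 4.0 3.0 1.0
   vertex 4.5 4.0 4.5
  endloop
 endfacet
 facet normal -0.843 0.482 -0.241
  outer loop
   vertex 1.0 3.5 3.0
   vertex 2.0 4.5 1.5
   vertex 0.0 1.5 2.5
  endloop
 endfacet
 facet normal -0.291 0.874 0.389
  outer loop
   vertex 1.0 3.5 3.0
   vertex 4.5 4.0 4.5
   vertex 2.0 4.5 1.5
  endloop
 endfacet
 facet normal 0.550 -0.629 0.550
  outer loop
   vertex 0.5 0.5 4.5
   vertex 1.5 0.5 3.5
   vertex 4.5 4.0 4.5
  endloop
 endfacet
 facet normal -0.404 0.462 0.789
  outer loop
   vertex 0.5 0.5 4.5
   vertex 4.5 4.0 4.5
   vertex 1.0 3.5 3.0
  endloop
 endfacet
 facet normal -0.348 -0.870 -0.348
  outer loop
   vertex 0.5 0.5 4.5
   vertex 0.0 1.5 2.5
   vertex 1.5 0.5 3.5
  endloop
 endfacet
 facet normal -0.861 0.335 0.383
  outer loop
   vertex 0.5 0.5 4.5
   vertex 1.0 3.5 3.0
   vertex 0.0 1.5 2.5
  endloop
 endfacet
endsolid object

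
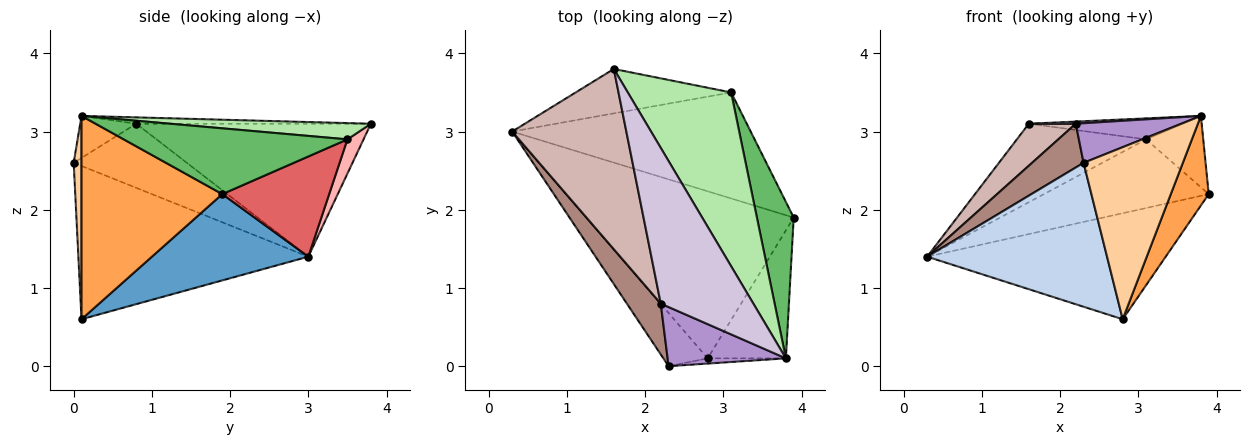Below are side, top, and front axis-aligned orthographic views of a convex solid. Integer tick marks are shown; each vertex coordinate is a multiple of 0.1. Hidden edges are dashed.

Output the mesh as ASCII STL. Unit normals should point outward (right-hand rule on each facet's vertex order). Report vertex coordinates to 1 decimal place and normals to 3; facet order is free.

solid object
 facet normal 0.331 0.506 -0.797
  outer loop
   vertex 2.8 0.1 0.6
   vertex 0.3 3.0 1.4
   vertex 3.9 1.9 2.2
  endloop
 endfacet
 facet normal -0.768 -0.601 -0.222
  outer loop
   vertex 2.8 0.1 0.6
   vertex 2.3 0.0 2.6
   vertex 0.3 3.0 1.4
  endloop
 endfacet
 facet normal 0.905 -0.244 -0.348
  outer loop
   vertex 3.8 0.1 3.2
   vertex 2.8 0.1 0.6
   vertex 3.9 1.9 2.2
  endloop
 endfacet
 facet normal 0.079 -0.996 -0.030
  outer loop
   vertex 3.8 0.1 3.2
   vertex 2.3 0.0 2.6
   vertex 2.8 0.1 0.6
  endloop
 endfacet
 facet normal 0.852 0.217 0.477
  outer loop
   vertex 3.1 3.5 2.9
   vertex 3.8 0.1 3.2
   vertex 3.9 1.9 2.2
  endloop
 endfacet
 facet normal 0.154 0.118 0.981
  outer loop
   vertex 3.1 3.5 2.9
   vertex 1.6 3.8 3.1
   vertex 3.8 0.1 3.2
  endloop
 endfacet
 facet normal 0.333 0.513 -0.792
  outer loop
   vertex 3.1 3.5 2.9
   vertex 3.9 1.9 2.2
   vertex 0.3 3.0 1.4
  endloop
 endfacet
 facet normal 0.108 0.865 -0.490
  outer loop
   vertex 3.1 3.5 2.9
   vertex 0.3 3.0 1.4
   vertex 1.6 3.8 3.1
  endloop
 endfacet
 facet normal -0.283 -0.534 0.797
  outer loop
   vertex 2.2 0.8 3.1
   vertex 2.3 0.0 2.6
   vertex 3.8 0.1 3.2
  endloop
 endfacet
 facet normal -0.068 -0.014 0.998
  outer loop
   vertex 2.2 0.8 3.1
   vertex 3.8 0.1 3.2
   vertex 1.6 3.8 3.1
  endloop
 endfacet
 facet normal -0.820 -0.373 0.433
  outer loop
   vertex 2.2 0.8 3.1
   vertex 0.3 3.0 1.4
   vertex 2.3 0.0 2.6
  endloop
 endfacet
 facet normal -0.750 -0.150 0.644
  outer loop
   vertex 2.2 0.8 3.1
   vertex 1.6 3.8 3.1
   vertex 0.3 3.0 1.4
  endloop
 endfacet
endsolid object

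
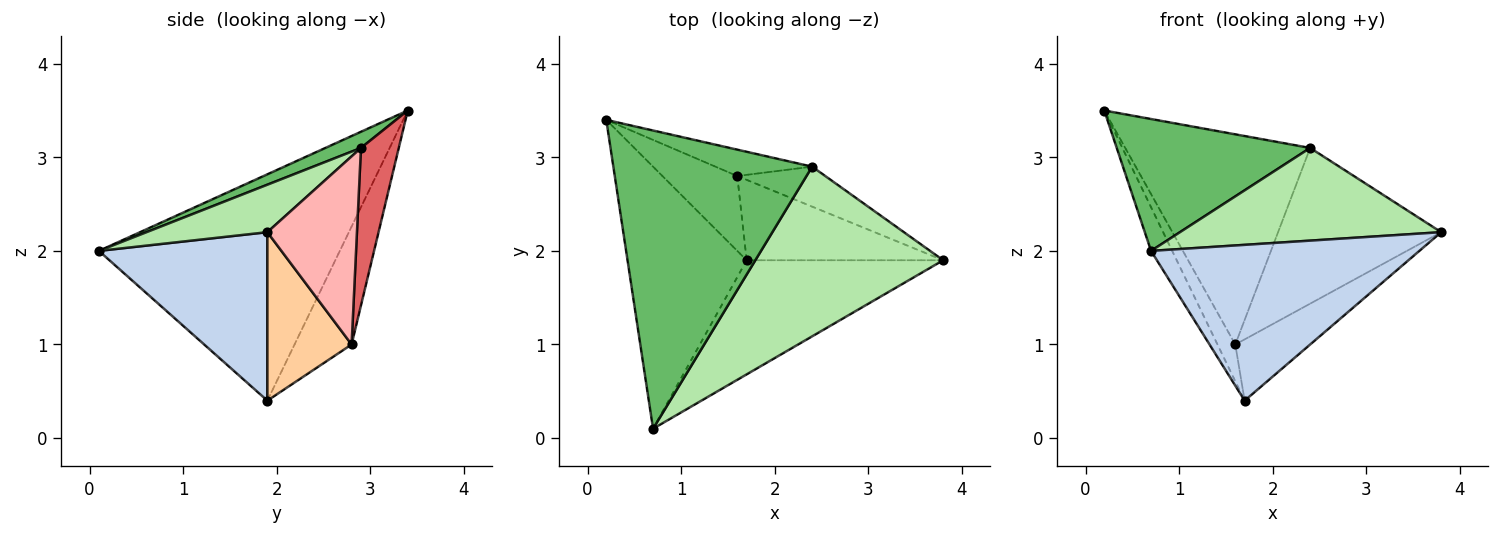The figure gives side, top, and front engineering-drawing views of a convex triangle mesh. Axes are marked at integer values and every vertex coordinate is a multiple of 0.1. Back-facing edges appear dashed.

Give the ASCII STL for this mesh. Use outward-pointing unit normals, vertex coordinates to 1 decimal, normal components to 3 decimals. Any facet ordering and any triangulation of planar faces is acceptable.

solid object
 facet normal -0.882 0.077 -0.464
  outer loop
   vertex 1.7 1.9 0.4
   vertex 0.7 0.1 2.0
   vertex 0.2 3.4 3.5
  endloop
 endfacet
 facet normal 0.452 -0.720 -0.527
  outer loop
   vertex 1.7 1.9 0.4
   vertex 3.8 1.9 2.2
   vertex 0.7 0.1 2.0
  endloop
 endfacet
 facet normal -0.816 0.255 -0.518
  outer loop
   vertex 1.6 2.8 1.0
   vertex 1.7 1.9 0.4
   vertex 0.2 3.4 3.5
  endloop
 endfacet
 facet normal 0.563 0.501 -0.657
  outer loop
   vertex 1.6 2.8 1.0
   vertex 3.8 1.9 2.2
   vertex 1.7 1.9 0.4
  endloop
 endfacet
 facet normal 0.074 -0.403 0.912
  outer loop
   vertex 2.4 2.9 3.1
   vertex 0.2 3.4 3.5
   vertex 0.7 0.1 2.0
  endloop
 endfacet
 facet normal 0.216 -0.468 0.857
  outer loop
   vertex 2.4 2.9 3.1
   vertex 0.7 0.1 2.0
   vertex 3.8 1.9 2.2
  endloop
 endfacet
 facet normal 0.199 0.972 -0.122
  outer loop
   vertex 2.4 2.9 3.1
   vertex 1.6 2.8 1.0
   vertex 0.2 3.4 3.5
  endloop
 endfacet
 facet normal 0.470 0.855 -0.220
  outer loop
   vertex 2.4 2.9 3.1
   vertex 3.8 1.9 2.2
   vertex 1.6 2.8 1.0
  endloop
 endfacet
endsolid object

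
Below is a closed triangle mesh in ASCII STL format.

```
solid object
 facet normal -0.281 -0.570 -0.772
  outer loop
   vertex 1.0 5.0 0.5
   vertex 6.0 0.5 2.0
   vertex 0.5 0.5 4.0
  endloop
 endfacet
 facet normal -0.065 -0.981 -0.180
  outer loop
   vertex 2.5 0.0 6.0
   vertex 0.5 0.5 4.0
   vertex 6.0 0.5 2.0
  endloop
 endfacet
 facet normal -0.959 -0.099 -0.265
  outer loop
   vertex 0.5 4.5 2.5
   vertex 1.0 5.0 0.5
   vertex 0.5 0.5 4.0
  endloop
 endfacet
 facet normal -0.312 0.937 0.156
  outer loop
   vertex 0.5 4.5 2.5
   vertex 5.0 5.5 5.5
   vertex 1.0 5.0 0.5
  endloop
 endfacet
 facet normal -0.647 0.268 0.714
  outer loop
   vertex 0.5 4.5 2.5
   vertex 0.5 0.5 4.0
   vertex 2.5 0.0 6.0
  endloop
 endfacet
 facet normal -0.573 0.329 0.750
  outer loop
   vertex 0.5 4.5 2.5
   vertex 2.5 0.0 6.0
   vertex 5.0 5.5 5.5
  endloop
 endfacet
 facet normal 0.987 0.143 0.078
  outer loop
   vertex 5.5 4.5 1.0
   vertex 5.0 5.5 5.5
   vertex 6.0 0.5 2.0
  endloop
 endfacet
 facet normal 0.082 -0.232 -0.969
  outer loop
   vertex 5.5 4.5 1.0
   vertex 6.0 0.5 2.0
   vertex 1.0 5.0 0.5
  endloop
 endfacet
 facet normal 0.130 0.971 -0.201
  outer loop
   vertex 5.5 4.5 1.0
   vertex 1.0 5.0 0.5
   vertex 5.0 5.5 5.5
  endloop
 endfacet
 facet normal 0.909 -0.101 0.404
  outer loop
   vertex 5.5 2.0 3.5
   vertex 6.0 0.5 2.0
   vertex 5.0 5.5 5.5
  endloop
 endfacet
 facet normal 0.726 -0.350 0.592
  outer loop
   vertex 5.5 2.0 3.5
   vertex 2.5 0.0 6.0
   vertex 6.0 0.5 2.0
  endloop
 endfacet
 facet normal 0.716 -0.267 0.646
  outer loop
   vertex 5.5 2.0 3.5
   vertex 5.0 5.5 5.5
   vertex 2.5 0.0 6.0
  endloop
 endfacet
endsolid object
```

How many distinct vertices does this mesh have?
8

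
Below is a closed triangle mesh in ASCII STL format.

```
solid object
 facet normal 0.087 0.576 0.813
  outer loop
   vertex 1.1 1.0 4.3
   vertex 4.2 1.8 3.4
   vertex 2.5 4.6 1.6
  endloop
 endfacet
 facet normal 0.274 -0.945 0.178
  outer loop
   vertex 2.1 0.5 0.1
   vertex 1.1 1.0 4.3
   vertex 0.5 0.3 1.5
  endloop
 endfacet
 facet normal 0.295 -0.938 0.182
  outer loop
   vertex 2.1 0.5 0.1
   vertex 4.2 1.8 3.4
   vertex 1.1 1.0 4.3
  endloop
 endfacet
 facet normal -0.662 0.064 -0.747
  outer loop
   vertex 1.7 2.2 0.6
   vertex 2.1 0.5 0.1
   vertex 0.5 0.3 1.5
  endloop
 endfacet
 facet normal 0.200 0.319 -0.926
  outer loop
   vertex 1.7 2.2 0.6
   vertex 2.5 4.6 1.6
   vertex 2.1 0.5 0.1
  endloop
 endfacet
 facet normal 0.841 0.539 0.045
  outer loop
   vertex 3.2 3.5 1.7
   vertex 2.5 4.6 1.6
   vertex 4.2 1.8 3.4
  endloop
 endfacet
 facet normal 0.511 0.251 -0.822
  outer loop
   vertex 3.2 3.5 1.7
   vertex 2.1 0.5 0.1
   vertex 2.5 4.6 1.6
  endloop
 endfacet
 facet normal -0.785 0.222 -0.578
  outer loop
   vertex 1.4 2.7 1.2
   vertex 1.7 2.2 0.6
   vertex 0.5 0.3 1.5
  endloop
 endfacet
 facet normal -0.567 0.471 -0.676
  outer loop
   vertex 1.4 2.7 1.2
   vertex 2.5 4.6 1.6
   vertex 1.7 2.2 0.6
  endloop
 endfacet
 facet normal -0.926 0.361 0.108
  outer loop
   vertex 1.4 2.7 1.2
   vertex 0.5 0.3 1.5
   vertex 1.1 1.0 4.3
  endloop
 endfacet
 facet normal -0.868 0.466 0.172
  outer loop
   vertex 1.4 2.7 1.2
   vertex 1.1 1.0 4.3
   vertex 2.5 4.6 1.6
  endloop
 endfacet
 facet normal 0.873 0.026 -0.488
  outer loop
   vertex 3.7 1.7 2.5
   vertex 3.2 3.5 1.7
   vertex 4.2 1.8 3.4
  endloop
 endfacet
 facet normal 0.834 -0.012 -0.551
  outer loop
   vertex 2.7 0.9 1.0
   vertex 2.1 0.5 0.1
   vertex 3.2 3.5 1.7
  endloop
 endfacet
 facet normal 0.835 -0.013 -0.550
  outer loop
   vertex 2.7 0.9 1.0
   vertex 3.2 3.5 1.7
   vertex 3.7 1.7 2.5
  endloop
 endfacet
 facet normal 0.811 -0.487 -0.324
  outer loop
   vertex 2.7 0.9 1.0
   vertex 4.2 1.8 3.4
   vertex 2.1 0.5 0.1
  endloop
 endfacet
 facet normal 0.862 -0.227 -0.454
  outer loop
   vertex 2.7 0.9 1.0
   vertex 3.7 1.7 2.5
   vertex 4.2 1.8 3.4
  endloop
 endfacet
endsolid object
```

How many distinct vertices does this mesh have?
10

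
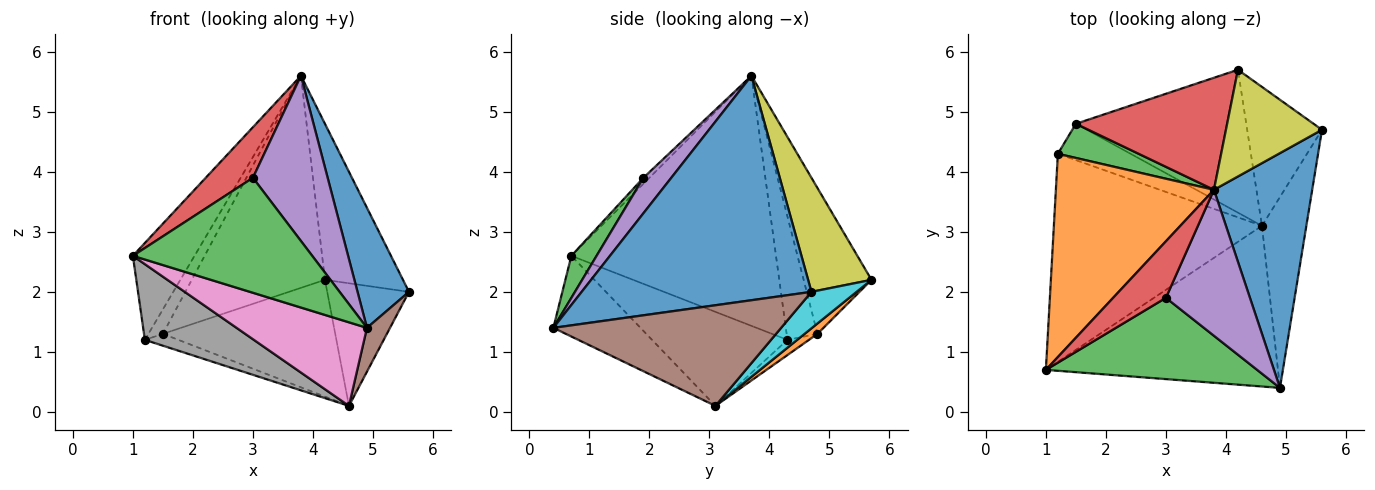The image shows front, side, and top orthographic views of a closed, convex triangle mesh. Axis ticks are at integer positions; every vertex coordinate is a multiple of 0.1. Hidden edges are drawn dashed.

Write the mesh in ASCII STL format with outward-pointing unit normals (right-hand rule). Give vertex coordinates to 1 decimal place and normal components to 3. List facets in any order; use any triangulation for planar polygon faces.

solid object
 facet normal 0.897 -0.201 0.393
  outer loop
   vertex 3.8 3.7 5.6
   vertex 4.9 0.4 1.4
   vertex 5.6 4.7 2.0
  endloop
 endfacet
 facet normal -0.819 0.247 0.518
  outer loop
   vertex 1.2 4.3 1.2
   vertex 1.0 0.7 2.6
   vertex 3.8 3.7 5.6
  endloop
 endfacet
 facet normal 0.114 -0.811 0.573
  outer loop
   vertex 3.0 1.9 3.9
   vertex 1.0 0.7 2.6
   vertex 4.9 0.4 1.4
  endloop
 endfacet
 facet normal -0.084 -0.664 0.743
  outer loop
   vertex 3.0 1.9 3.9
   vertex 3.8 3.7 5.6
   vertex 1.0 0.7 2.6
  endloop
 endfacet
 facet normal 0.269 -0.722 0.638
  outer loop
   vertex 3.0 1.9 3.9
   vertex 4.9 0.4 1.4
   vertex 3.8 3.7 5.6
  endloop
 endfacet
 facet normal 0.911 -0.092 -0.402
  outer loop
   vertex 4.6 3.1 0.1
   vertex 5.6 4.7 2.0
   vertex 4.9 0.4 1.4
  endloop
 endfacet
 facet normal -0.295 -0.441 -0.848
  outer loop
   vertex 4.6 3.1 0.1
   vertex 4.9 0.4 1.4
   vertex 1.0 0.7 2.6
  endloop
 endfacet
 facet normal -0.391 -0.315 -0.865
  outer loop
   vertex 4.6 3.1 0.1
   vertex 1.0 0.7 2.6
   vertex 1.2 4.3 1.2
  endloop
 endfacet
 facet normal 0.557 0.686 0.469
  outer loop
   vertex 4.2 5.7 2.2
   vertex 3.8 3.7 5.6
   vertex 5.6 4.7 2.0
  endloop
 endfacet
 facet normal 0.343 0.622 -0.704
  outer loop
   vertex 4.2 5.7 2.2
   vertex 5.6 4.7 2.0
   vertex 4.6 3.1 0.1
  endloop
 endfacet
 facet normal -0.195 0.303 -0.933
  outer loop
   vertex 1.5 4.8 1.3
   vertex 4.6 3.1 0.1
   vertex 1.2 4.3 1.2
  endloop
 endfacet
 facet normal 0.047 0.632 -0.774
  outer loop
   vertex 1.5 4.8 1.3
   vertex 4.2 5.7 2.2
   vertex 4.6 3.1 0.1
  endloop
 endfacet
 facet normal -0.779 0.365 0.510
  outer loop
   vertex 1.5 4.8 1.3
   vertex 1.2 4.3 1.2
   vertex 3.8 3.7 5.6
  endloop
 endfacet
 facet normal -0.411 0.806 0.426
  outer loop
   vertex 1.5 4.8 1.3
   vertex 3.8 3.7 5.6
   vertex 4.2 5.7 2.2
  endloop
 endfacet
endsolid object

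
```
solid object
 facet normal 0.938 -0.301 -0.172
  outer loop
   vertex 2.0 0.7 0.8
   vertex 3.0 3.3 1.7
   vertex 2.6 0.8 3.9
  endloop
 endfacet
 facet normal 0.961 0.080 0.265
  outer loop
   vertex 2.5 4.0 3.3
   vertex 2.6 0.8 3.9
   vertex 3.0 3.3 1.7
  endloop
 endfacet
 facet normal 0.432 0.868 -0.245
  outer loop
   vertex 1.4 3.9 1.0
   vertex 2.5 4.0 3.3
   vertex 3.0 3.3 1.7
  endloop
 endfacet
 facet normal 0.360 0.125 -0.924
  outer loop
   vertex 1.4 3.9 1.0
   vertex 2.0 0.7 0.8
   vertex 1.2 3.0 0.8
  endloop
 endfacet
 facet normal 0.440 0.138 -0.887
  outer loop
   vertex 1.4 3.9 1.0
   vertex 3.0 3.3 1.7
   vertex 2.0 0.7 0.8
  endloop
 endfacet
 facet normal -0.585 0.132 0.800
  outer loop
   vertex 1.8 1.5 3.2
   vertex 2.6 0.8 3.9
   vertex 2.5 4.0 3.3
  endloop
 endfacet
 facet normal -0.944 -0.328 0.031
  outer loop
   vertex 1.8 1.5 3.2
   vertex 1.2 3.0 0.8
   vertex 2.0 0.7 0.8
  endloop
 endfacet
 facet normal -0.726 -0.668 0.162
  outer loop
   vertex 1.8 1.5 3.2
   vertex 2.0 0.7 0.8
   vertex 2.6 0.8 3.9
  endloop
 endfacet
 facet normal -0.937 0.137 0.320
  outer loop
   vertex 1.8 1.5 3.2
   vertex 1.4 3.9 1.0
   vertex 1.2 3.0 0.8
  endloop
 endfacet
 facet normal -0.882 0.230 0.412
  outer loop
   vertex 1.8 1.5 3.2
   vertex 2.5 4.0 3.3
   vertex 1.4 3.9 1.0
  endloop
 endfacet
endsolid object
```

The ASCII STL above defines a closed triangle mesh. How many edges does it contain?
15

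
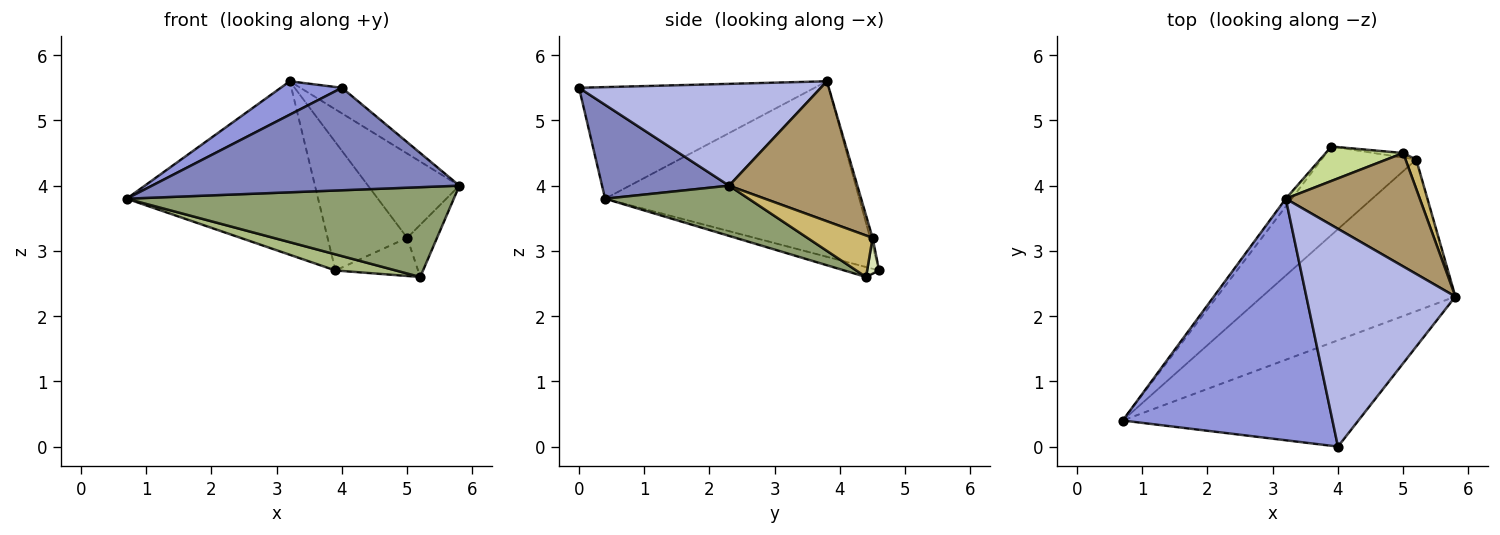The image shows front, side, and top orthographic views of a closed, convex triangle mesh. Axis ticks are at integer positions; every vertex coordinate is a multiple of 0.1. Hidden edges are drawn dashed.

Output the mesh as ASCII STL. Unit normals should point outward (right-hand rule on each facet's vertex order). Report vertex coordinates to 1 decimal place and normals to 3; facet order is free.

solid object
 facet normal -0.799 0.601 -0.027
  outer loop
   vertex 3.2 3.8 5.6
   vertex 3.9 4.6 2.7
   vertex 0.7 0.4 3.8
  endloop
 endfacet
 facet normal 0.276 -0.667 -0.692
  outer loop
   vertex 4.0 0.0 5.5
   vertex 0.7 0.4 3.8
   vertex 5.8 2.3 4.0
  endloop
 endfacet
 facet normal -0.466 -0.121 0.876
  outer loop
   vertex 4.0 0.0 5.5
   vertex 3.2 3.8 5.6
   vertex 0.7 0.4 3.8
  endloop
 endfacet
 facet normal 0.561 0.097 0.822
  outer loop
   vertex 4.0 0.0 5.5
   vertex 5.8 2.3 4.0
   vertex 3.2 3.8 5.6
  endloop
 endfacet
 facet normal 0.218 -0.497 -0.840
  outer loop
   vertex 5.2 4.4 2.6
   vertex 5.8 2.3 4.0
   vertex 0.7 0.4 3.8
  endloop
 endfacet
 facet normal -0.103 -0.178 -0.979
  outer loop
   vertex 5.2 4.4 2.6
   vertex 0.7 0.4 3.8
   vertex 3.9 4.6 2.7
  endloop
 endfacet
 facet normal -0.030 0.965 0.259
  outer loop
   vertex 5.0 4.5 3.2
   vertex 3.9 4.6 2.7
   vertex 3.2 3.8 5.6
  endloop
 endfacet
 facet normal 0.142 0.983 -0.116
  outer loop
   vertex 5.0 4.5 3.2
   vertex 5.2 4.4 2.6
   vertex 3.9 4.6 2.7
  endloop
 endfacet
 facet normal 0.642 0.457 0.615
  outer loop
   vertex 5.0 4.5 3.2
   vertex 3.2 3.8 5.6
   vertex 5.8 2.3 4.0
  endloop
 endfacet
 facet normal 0.886 0.405 0.228
  outer loop
   vertex 5.0 4.5 3.2
   vertex 5.8 2.3 4.0
   vertex 5.2 4.4 2.6
  endloop
 endfacet
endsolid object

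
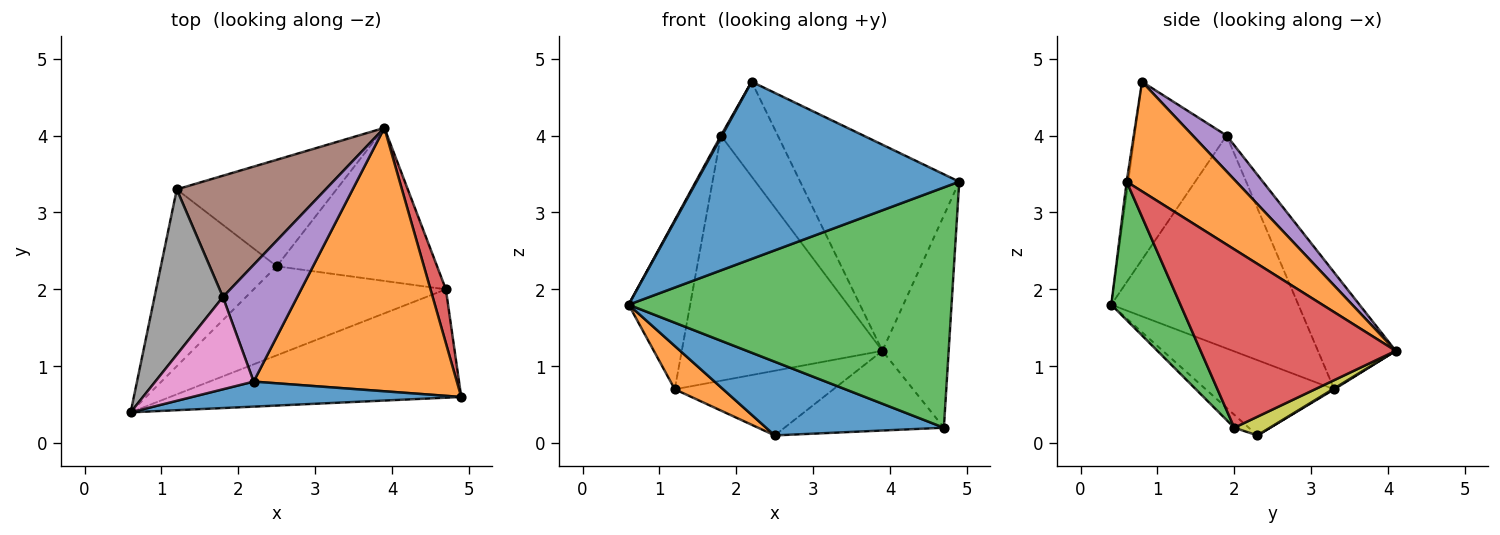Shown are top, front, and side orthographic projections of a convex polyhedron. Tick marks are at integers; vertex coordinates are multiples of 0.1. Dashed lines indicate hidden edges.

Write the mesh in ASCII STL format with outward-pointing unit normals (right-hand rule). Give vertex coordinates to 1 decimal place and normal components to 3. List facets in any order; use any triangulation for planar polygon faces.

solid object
 facet normal -0.006 -0.990 0.140
  outer loop
   vertex 2.2 0.8 4.7
   vertex 0.6 0.4 1.8
   vertex 4.9 0.6 3.4
  endloop
 endfacet
 facet normal 0.391 0.567 0.725
  outer loop
   vertex 2.2 0.8 4.7
   vertex 4.9 0.6 3.4
   vertex 3.9 4.1 1.2
  endloop
 endfacet
 facet normal 0.192 -0.895 -0.403
  outer loop
   vertex 4.7 2.0 0.2
   vertex 4.9 0.6 3.4
   vertex 0.6 0.4 1.8
  endloop
 endfacet
 facet normal 0.944 0.321 0.081
  outer loop
   vertex 4.7 2.0 0.2
   vertex 3.9 4.1 1.2
   vertex 4.9 0.6 3.4
  endloop
 endfacet
 facet normal 0.351 0.590 0.727
  outer loop
   vertex 1.8 1.9 4.0
   vertex 2.2 0.8 4.7
   vertex 3.9 4.1 1.2
  endloop
 endfacet
 facet normal -0.328 0.847 0.419
  outer loop
   vertex 1.8 1.9 4.0
   vertex 3.9 4.1 1.2
   vertex 1.2 3.3 0.7
  endloop
 endfacet
 facet normal -0.875 -0.010 0.484
  outer loop
   vertex 1.8 1.9 4.0
   vertex 0.6 0.4 1.8
   vertex 2.2 0.8 4.7
  endloop
 endfacet
 facet normal -0.909 0.299 0.292
  outer loop
   vertex 1.8 1.9 4.0
   vertex 1.2 3.3 0.7
   vertex 0.6 0.4 1.8
  endloop
 endfacet
 facet normal 0.103 0.459 -0.882
  outer loop
   vertex 2.5 2.3 0.1
   vertex 3.9 4.1 1.2
   vertex 4.7 2.0 0.2
  endloop
 endfacet
 facet normal 0.005 0.519 -0.855
  outer loop
   vertex 2.5 2.3 0.1
   vertex 1.2 3.3 0.7
   vertex 3.9 4.1 1.2
  endloop
 endfacet
 facet normal -0.052 -0.637 -0.769
  outer loop
   vertex 2.5 2.3 0.1
   vertex 4.7 2.0 0.2
   vertex 0.6 0.4 1.8
  endloop
 endfacet
 facet normal -0.534 -0.201 -0.821
  outer loop
   vertex 2.5 2.3 0.1
   vertex 0.6 0.4 1.8
   vertex 1.2 3.3 0.7
  endloop
 endfacet
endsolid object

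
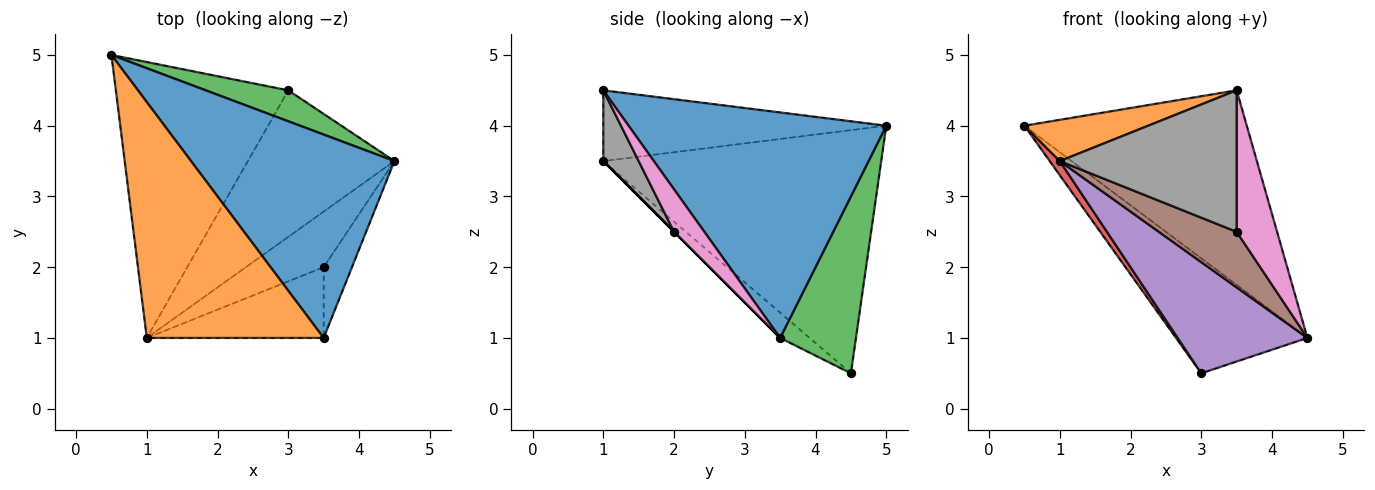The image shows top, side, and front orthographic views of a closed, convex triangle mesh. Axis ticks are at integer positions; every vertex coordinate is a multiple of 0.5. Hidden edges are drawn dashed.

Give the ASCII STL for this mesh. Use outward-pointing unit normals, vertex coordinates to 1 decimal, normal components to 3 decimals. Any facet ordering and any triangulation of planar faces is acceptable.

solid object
 facet normal 0.625 0.539 0.564
  outer loop
   vertex 3.5 1.0 4.5
   vertex 4.5 3.5 1.0
   vertex 0.5 5.0 4.0
  endloop
 endfacet
 facet normal -0.367 -0.160 0.916
  outer loop
   vertex 3.5 1.0 4.5
   vertex 0.5 5.0 4.0
   vertex 1.0 1.0 3.5
  endloop
 endfacet
 facet normal 0.487 0.844 0.227
  outer loop
   vertex 3.0 4.5 0.5
   vertex 0.5 5.0 4.0
   vertex 4.5 3.5 1.0
  endloop
 endfacet
 facet normal -0.815 -0.030 -0.578
  outer loop
   vertex 3.0 4.5 0.5
   vertex 1.0 1.0 3.5
   vertex 0.5 5.0 4.0
  endloop
 endfacet
 facet normal -0.136 -0.599 -0.789
  outer loop
   vertex 3.0 4.5 0.5
   vertex 4.5 3.5 1.0
   vertex 1.0 1.0 3.5
  endloop
 endfacet
 facet normal 0.000 -0.707 -0.707
  outer loop
   vertex 3.5 2.0 2.5
   vertex 1.0 1.0 3.5
   vertex 4.5 3.5 1.0
  endloop
 endfacet
 facet normal 0.557 -0.743 -0.371
  outer loop
   vertex 3.5 2.0 2.5
   vertex 4.5 3.5 1.0
   vertex 3.5 1.0 4.5
  endloop
 endfacet
 facet normal 0.176 -0.880 -0.440
  outer loop
   vertex 3.5 2.0 2.5
   vertex 3.5 1.0 4.5
   vertex 1.0 1.0 3.5
  endloop
 endfacet
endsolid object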